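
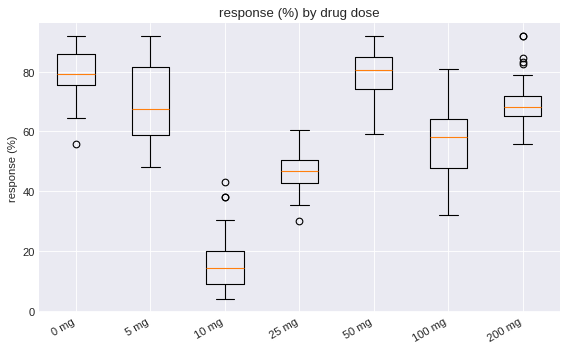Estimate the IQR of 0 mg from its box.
≈ 10

Q3 ≈ 90, Q1 ≈ 80; IQR ≈ 10.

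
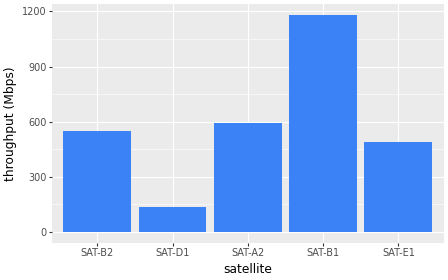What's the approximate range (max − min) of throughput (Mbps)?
≈ 1100

Max SAT-B1 ≈ 1200, min SAT-D1 ≈ 100; range ≈ 1100.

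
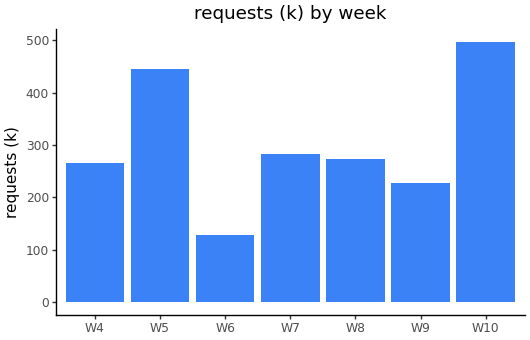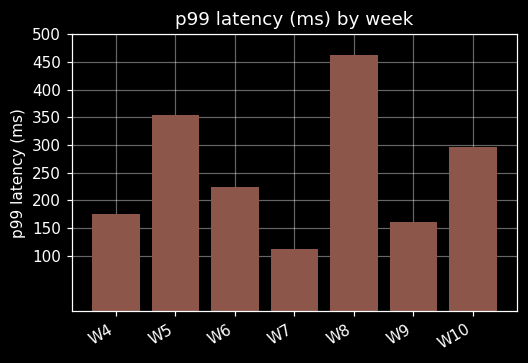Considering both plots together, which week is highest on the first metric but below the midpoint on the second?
Chart 2 median p99 latency (ms) ≈ 200; below-median weeks: W4, W7, W9. Among those, W7 has the highest requests (k) (≈ 300).

W7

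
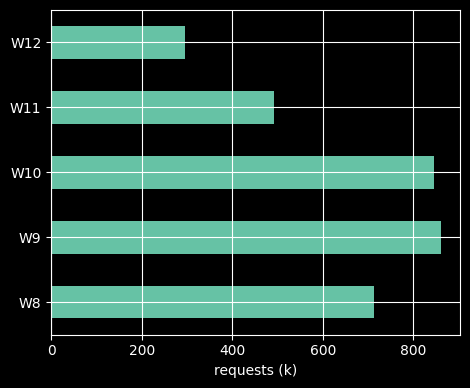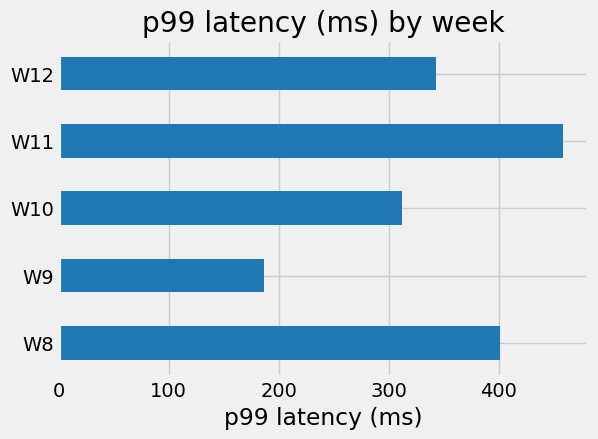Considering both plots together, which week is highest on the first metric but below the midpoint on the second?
W9

Chart 2 median p99 latency (ms) ≈ 350; below-median weeks: W9, W10. Among those, W9 has the highest requests (k) (≈ 900).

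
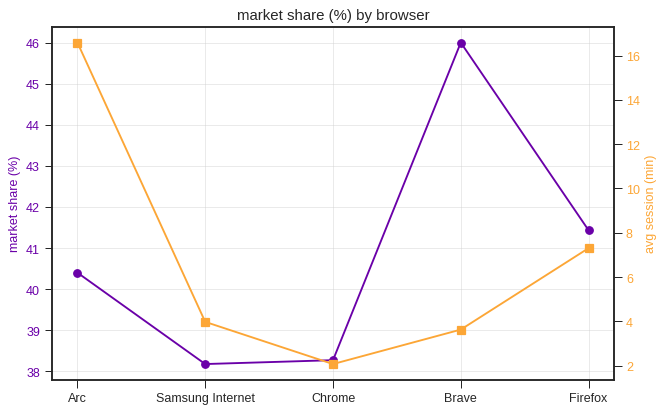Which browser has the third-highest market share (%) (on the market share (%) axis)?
Top 4 (on the market share (%) axis): Brave ≈ 46, Firefox ≈ 41, Arc ≈ 40, Chrome ≈ 38.

Arc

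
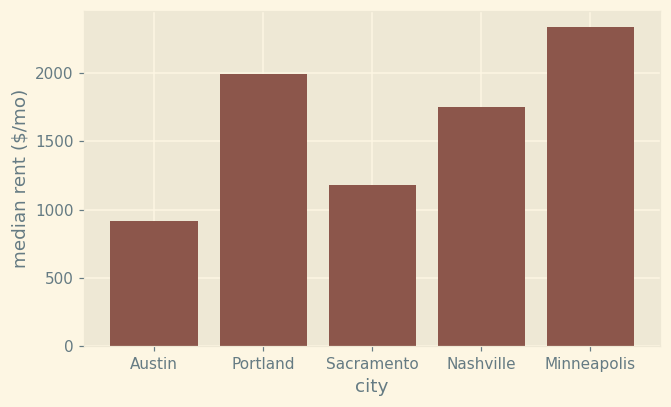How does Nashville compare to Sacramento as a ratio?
≈ 1.5×

Nashville ≈ 1800, Sacramento ≈ 1200; 1800/1200 ≈ 1.5.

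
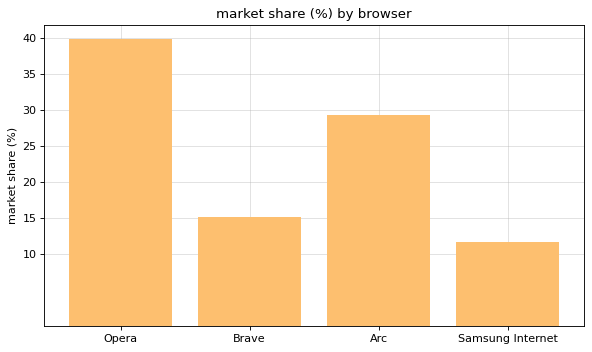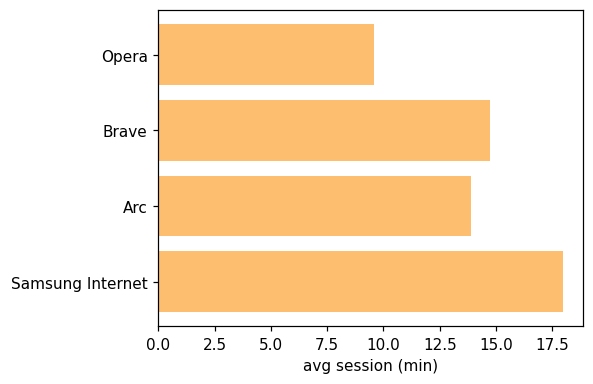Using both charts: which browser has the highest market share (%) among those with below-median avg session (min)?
Opera

Chart 2 median avg session (min) ≈ 14; below-median browsers: Opera, Arc. Among those, Opera has the highest market share (%) (≈ 40).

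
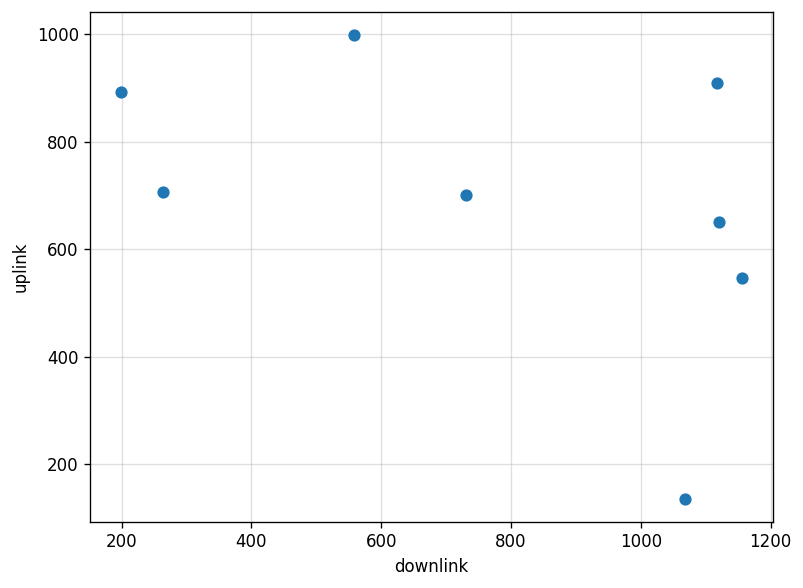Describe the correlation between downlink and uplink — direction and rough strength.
Points are negatively correlated; moderate (|r| ≈ 0.5).

negative, moderate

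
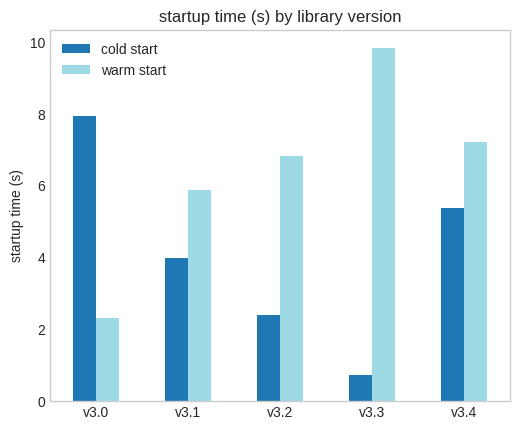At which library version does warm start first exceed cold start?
v3.0: warm start ≈ 2 vs cold start ≈ 8 (not yet); v3.1: warm start ≈ 6 vs cold start ≈ 4 (first crossover).

v3.1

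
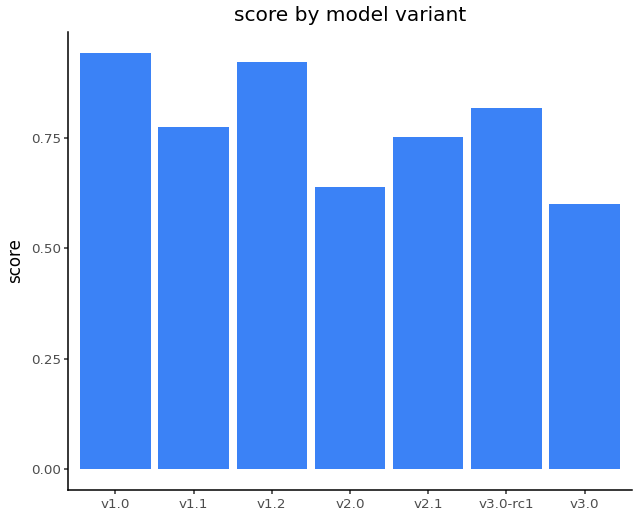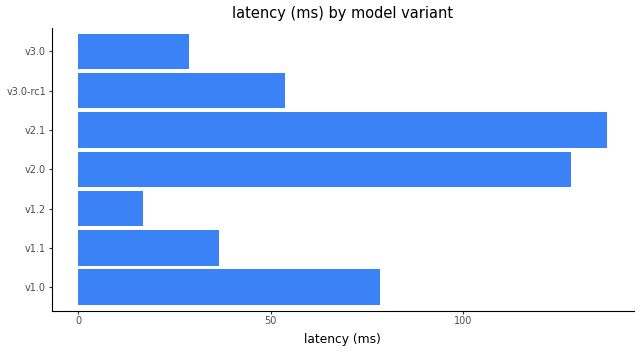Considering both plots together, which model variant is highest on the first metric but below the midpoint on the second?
v1.2

Chart 2 median latency (ms) ≈ 60; below-median model variants: v1.1, v1.2, v3.0. Among those, v1.2 has the highest score (≈ 0.9).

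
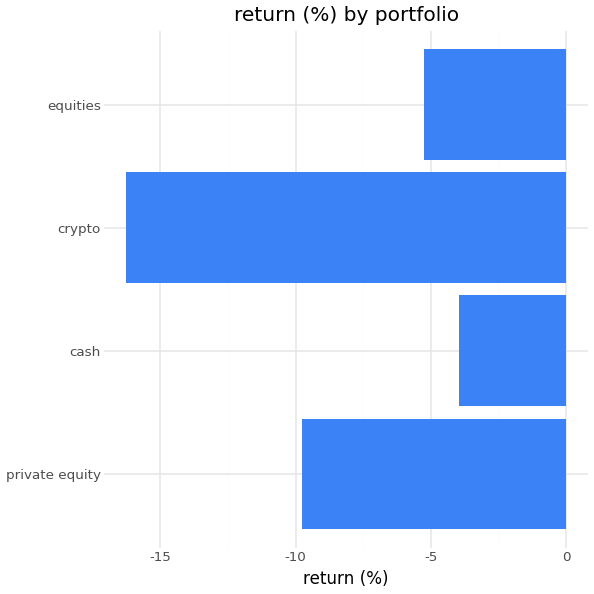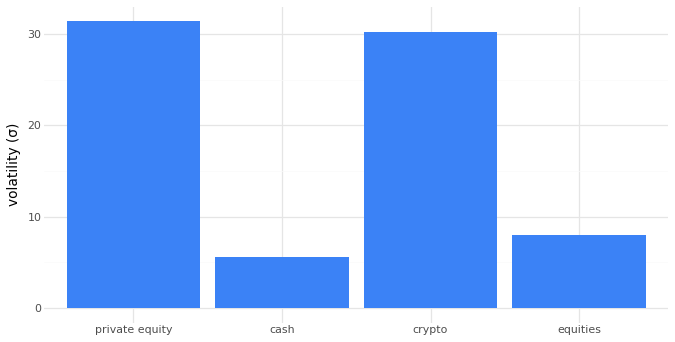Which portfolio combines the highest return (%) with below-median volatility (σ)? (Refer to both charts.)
cash

Chart 2 median volatility (σ) ≈ 20; below-median portfolios: cash, equities. Among those, cash has the highest return (%) (≈ -4).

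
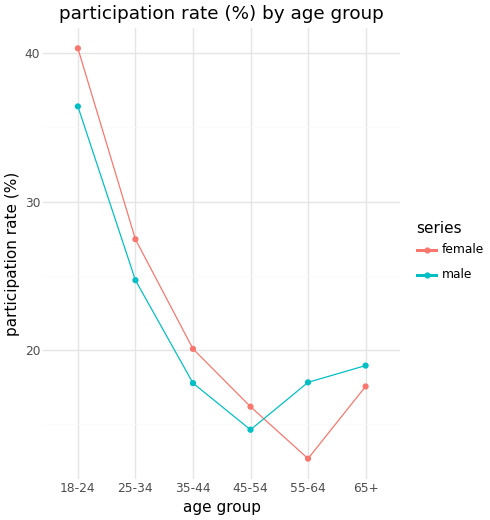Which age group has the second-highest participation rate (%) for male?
25-34

Top 3 for male: 18-24 ≈ 35, 25-34 ≈ 25, 65+ ≈ 20.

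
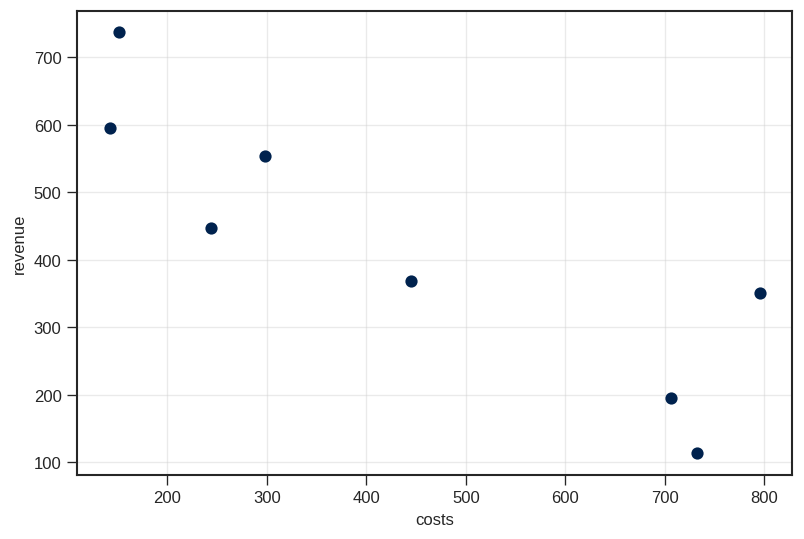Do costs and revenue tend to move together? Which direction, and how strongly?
negative, strong

Points are negatively correlated; strong (|r| ≈ 0.9).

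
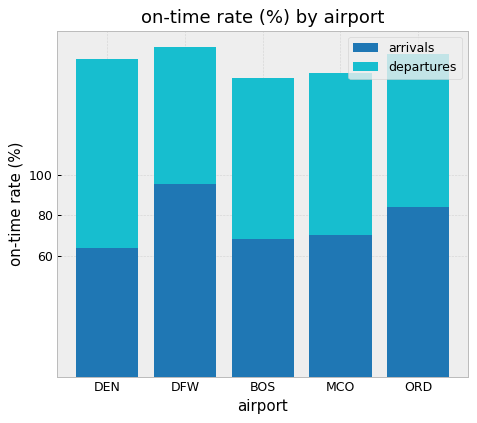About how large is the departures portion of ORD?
departures top ≈ 160, bottom ≈ 80; segment ≈ 80.

≈ 80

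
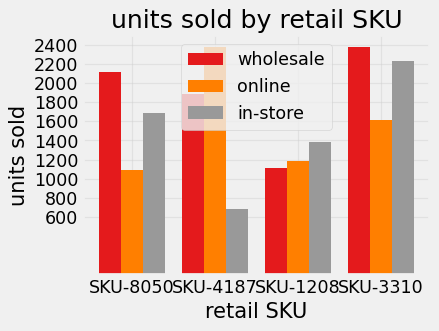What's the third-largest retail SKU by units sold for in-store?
Top 4 for in-store: SKU-3310 ≈ 2200, SKU-8050 ≈ 1600, SKU-1208 ≈ 1400, SKU-4187 ≈ 600.

SKU-1208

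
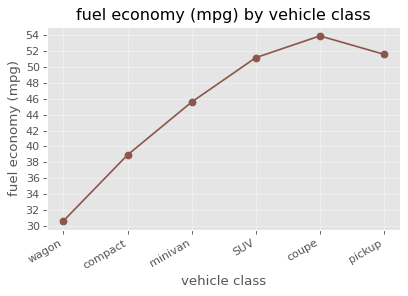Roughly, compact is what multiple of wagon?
≈ 1.27×

compact ≈ 38, wagon ≈ 30; 38/30 ≈ 1.27.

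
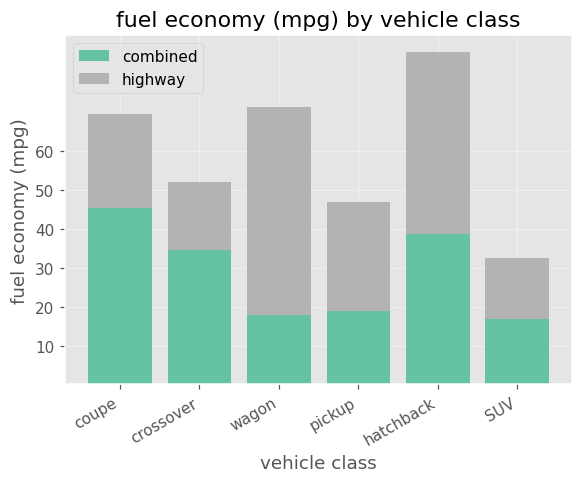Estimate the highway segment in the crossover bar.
≈ 20

highway top ≈ 50, bottom ≈ 30; segment ≈ 20.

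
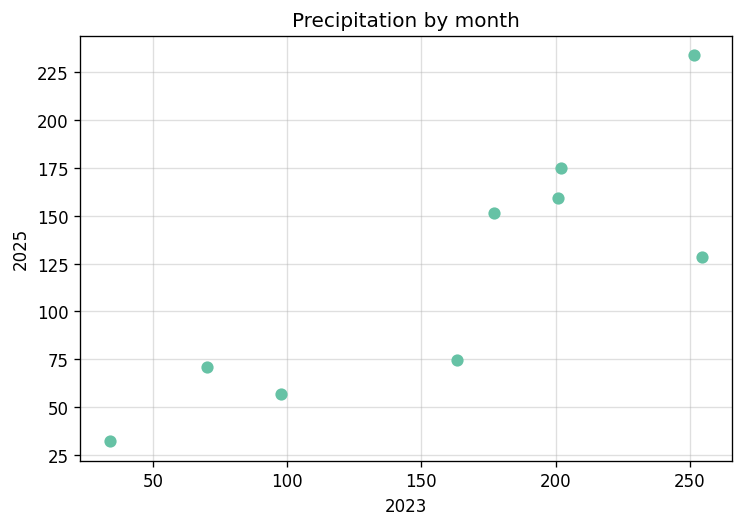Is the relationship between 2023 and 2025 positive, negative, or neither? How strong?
positive, strong

Points are positively correlated; strong (|r| ≈ 0.8).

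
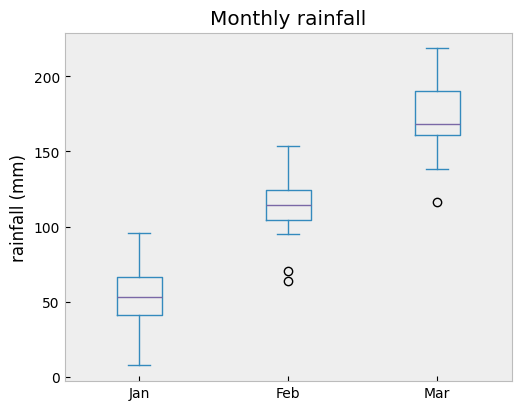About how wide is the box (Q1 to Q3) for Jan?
≈ 30

Q3 ≈ 70, Q1 ≈ 40; IQR ≈ 30.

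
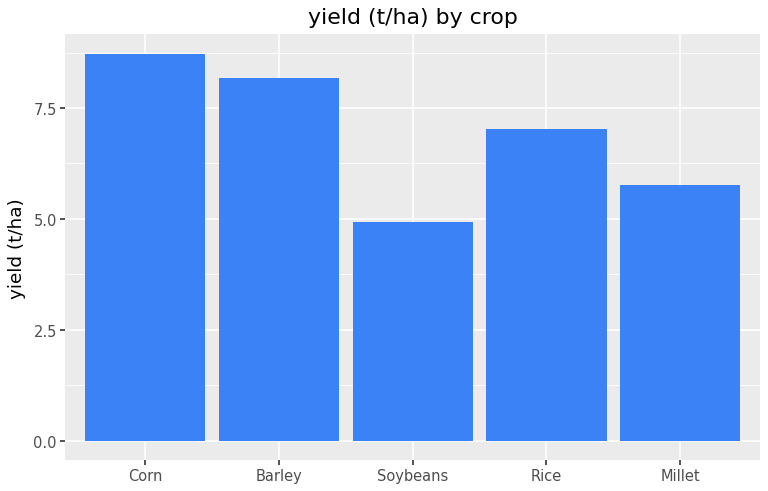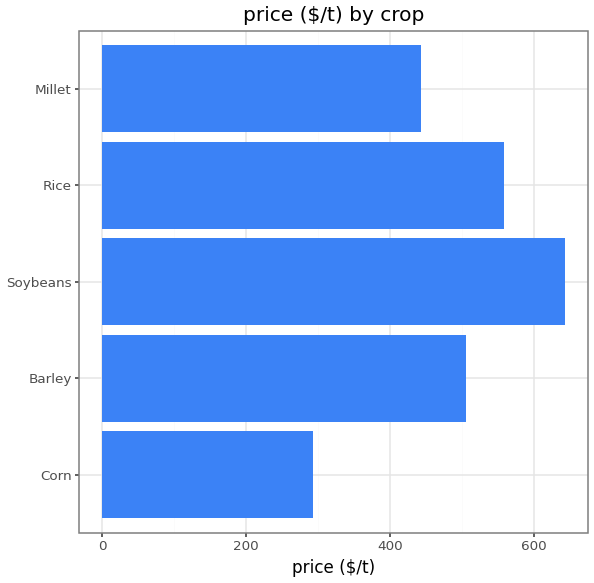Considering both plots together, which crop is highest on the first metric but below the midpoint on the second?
Corn

Chart 2 median price ($/t) ≈ 500; below-median crops: Corn, Millet. Among those, Corn has the highest yield (t/ha) (≈ 9).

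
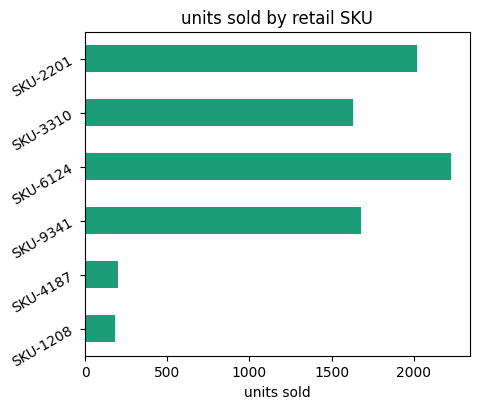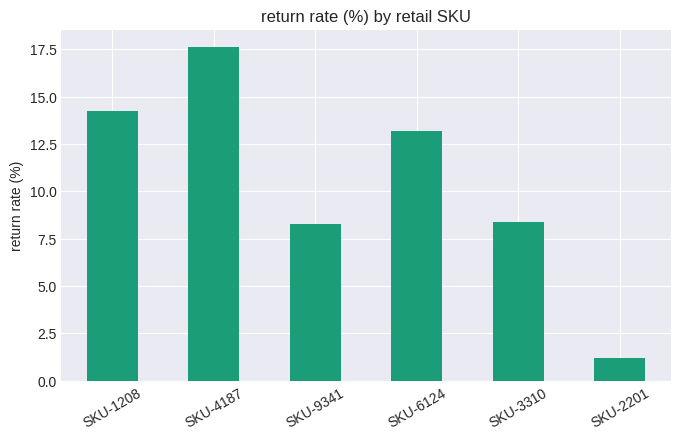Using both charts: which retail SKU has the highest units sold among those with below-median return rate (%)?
SKU-2201

Chart 2 median return rate (%) ≈ 10; below-median retail SKUs: SKU-9341, SKU-3310, SKU-2201. Among those, SKU-2201 has the highest units sold (≈ 2000).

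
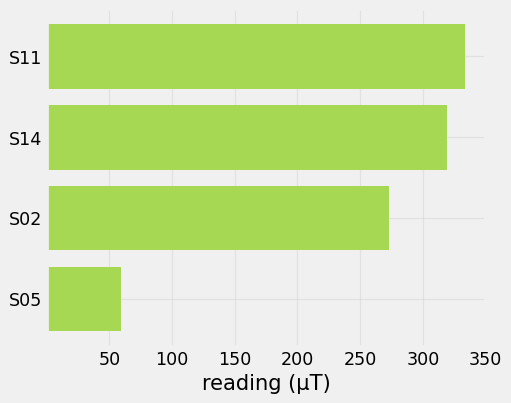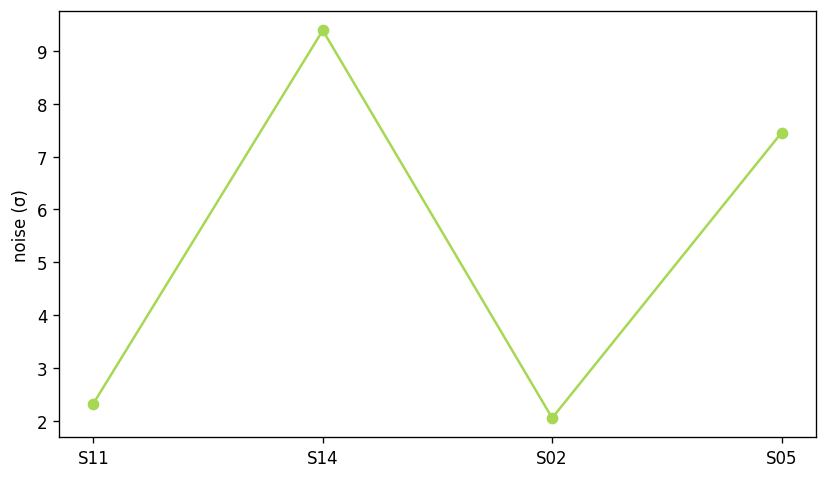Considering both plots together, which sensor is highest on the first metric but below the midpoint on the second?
S11

Chart 2 median noise (σ) ≈ 5; below-median sensors: S11, S02. Among those, S11 has the highest reading (µT) (≈ 350).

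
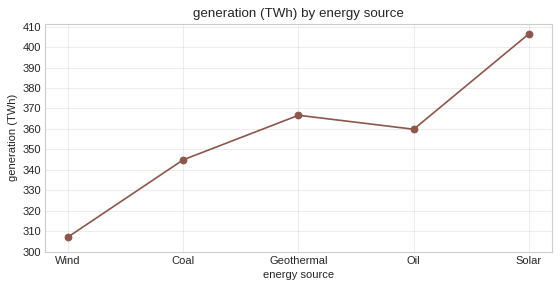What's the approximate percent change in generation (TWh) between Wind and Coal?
Wind ≈ 310, Coal ≈ 340; (340 − 310) / 310 ≈ +9.7%.

≈ +9.7%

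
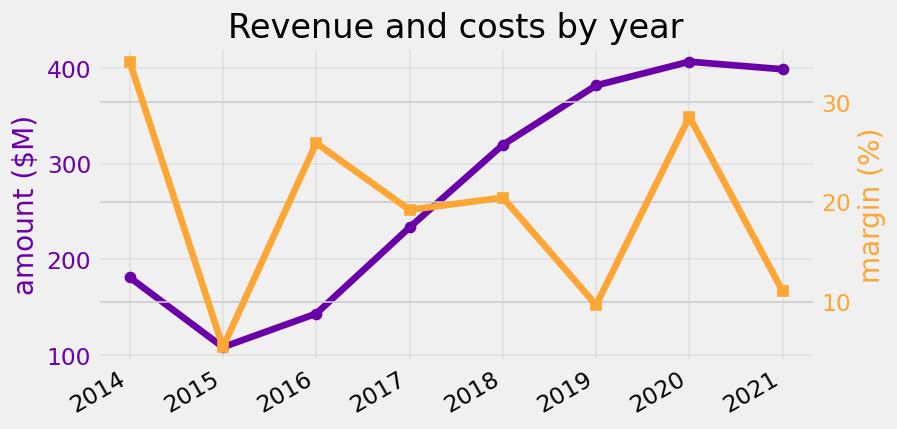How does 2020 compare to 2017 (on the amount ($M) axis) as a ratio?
≈ 1.78×

2020 ≈ 400, 2017 ≈ 225; 400/225 ≈ 1.78.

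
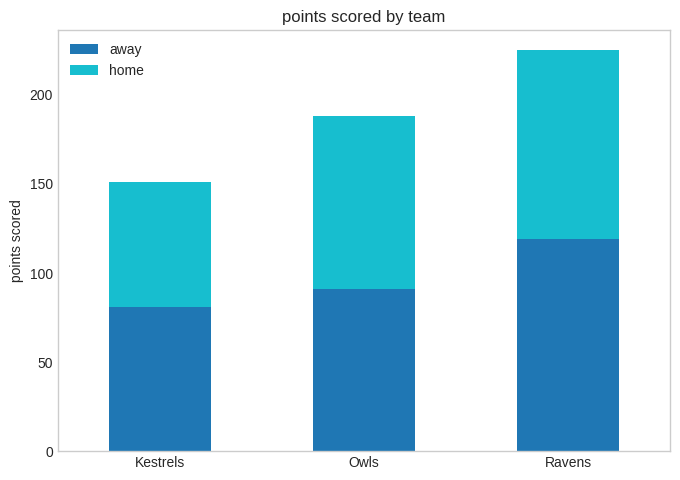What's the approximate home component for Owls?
≈ 80

home top ≈ 180, bottom ≈ 100; segment ≈ 80.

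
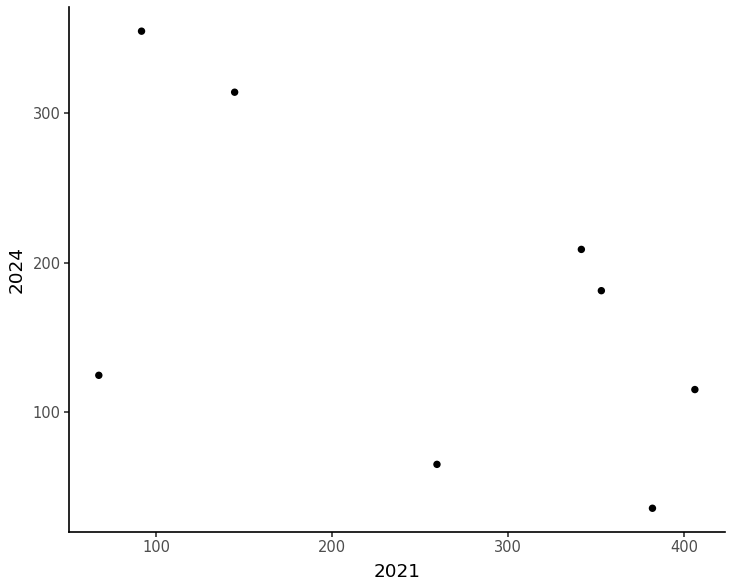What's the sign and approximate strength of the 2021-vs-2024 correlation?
Points are negatively correlated; moderate (|r| ≈ 0.5).

negative, moderate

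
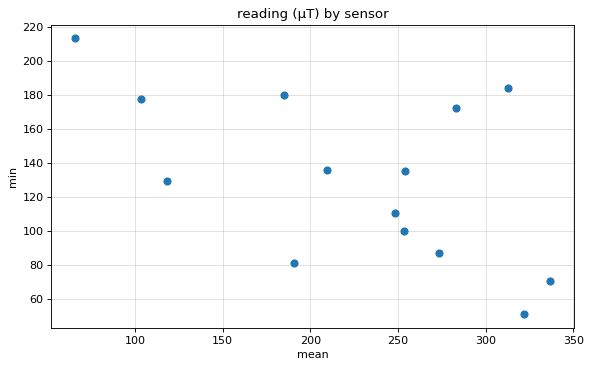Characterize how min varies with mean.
Points are negatively correlated; moderate (|r| ≈ 0.6).

negative, moderate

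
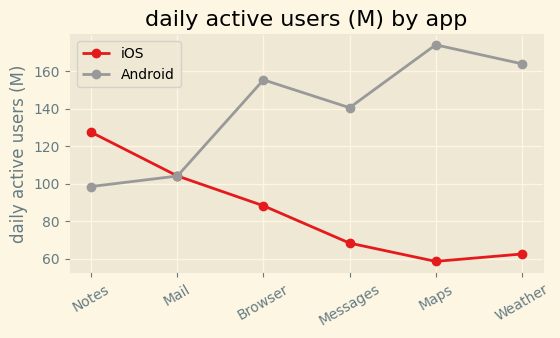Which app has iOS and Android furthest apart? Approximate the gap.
Maps, ≈ 110 M

Maps: iOS ≈ 60, Android ≈ 170 → gap ≈ 110. Next-largest (Weather) is only ≈ 100.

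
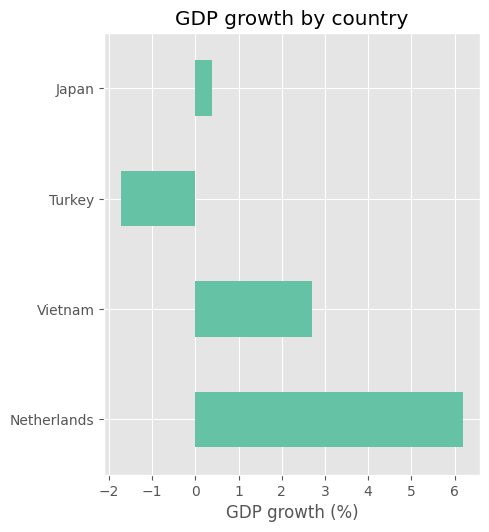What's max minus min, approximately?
≈ 8

Max Netherlands ≈ 6, min Turkey ≈ -2; range ≈ 8.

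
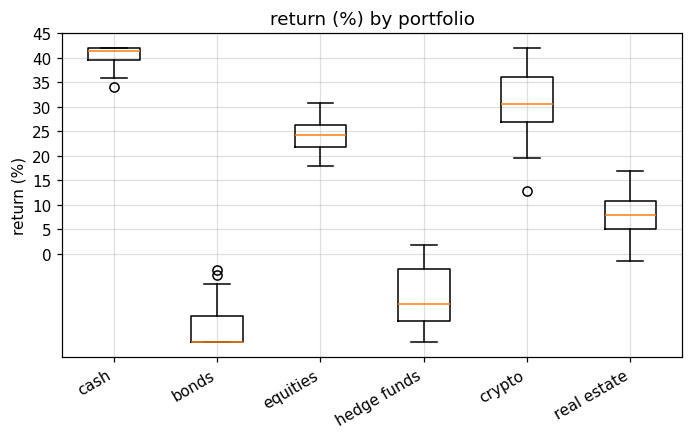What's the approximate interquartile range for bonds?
Q3 ≈ -15, Q1 ≈ -20; IQR ≈ 5.

≈ 5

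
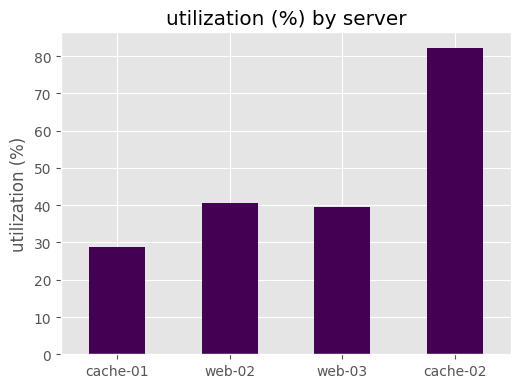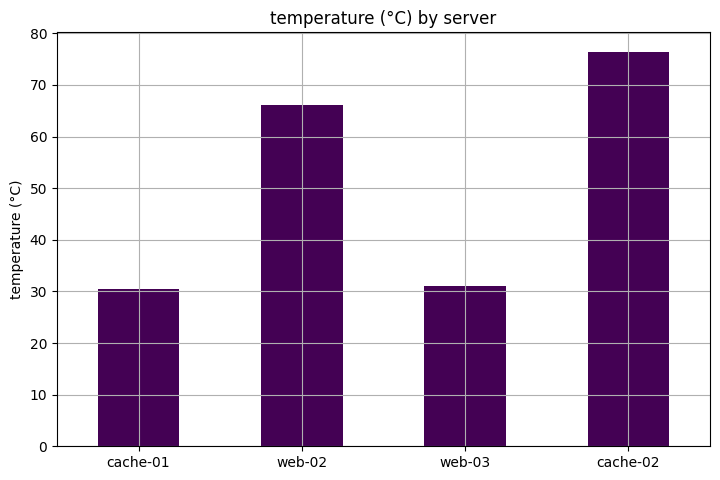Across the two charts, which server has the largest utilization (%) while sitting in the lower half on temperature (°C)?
Chart 2 median temperature (°C) ≈ 50; below-median servers: cache-01, web-03. Among those, web-03 has the highest utilization (%) (≈ 40).

web-03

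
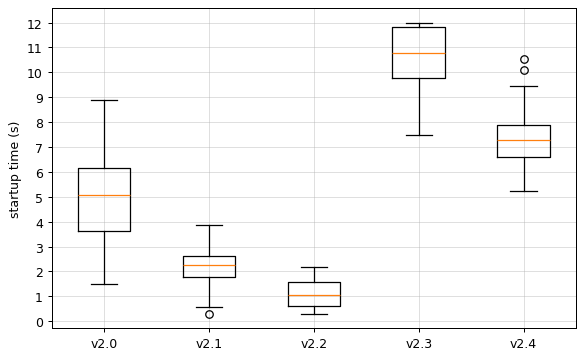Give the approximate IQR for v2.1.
Q3 ≈ 3, Q1 ≈ 2; IQR ≈ 1.

≈ 1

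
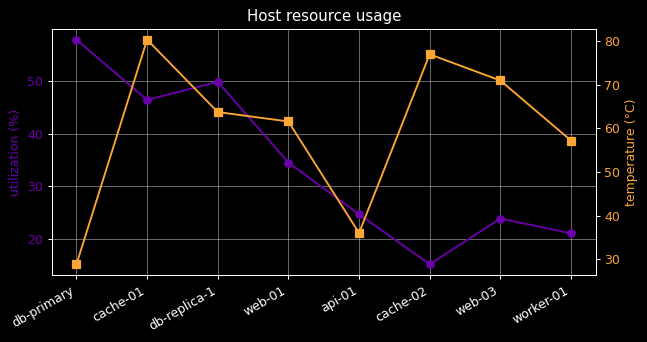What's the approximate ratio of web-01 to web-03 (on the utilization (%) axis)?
≈ 1.4×

web-01 ≈ 35, web-03 ≈ 25; 35/25 ≈ 1.4.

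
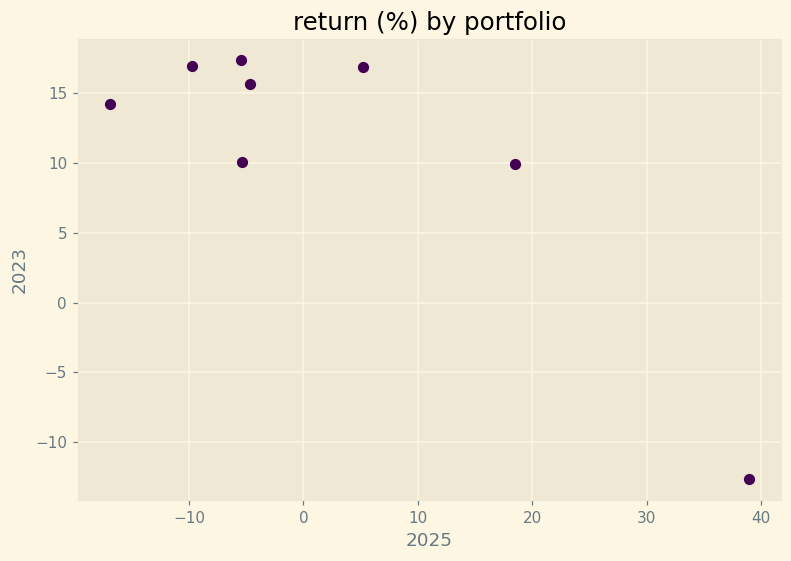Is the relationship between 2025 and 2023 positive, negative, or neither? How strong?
Points are negatively correlated; strong (|r| ≈ 0.8).

negative, strong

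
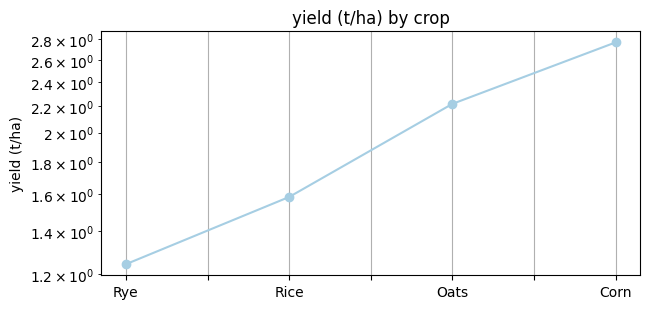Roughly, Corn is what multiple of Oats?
Corn ≈ 2.8, Oats ≈ 2.2; 2.8/2.2 ≈ 1.27.

≈ 1.27×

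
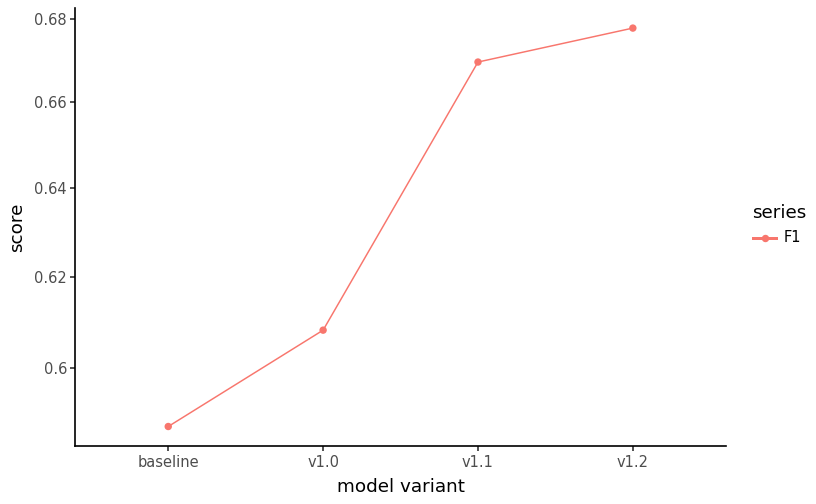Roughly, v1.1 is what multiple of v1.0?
≈ 1.1×

v1.1 ≈ 0.67, v1.0 ≈ 0.61; 0.67/0.61 ≈ 1.1.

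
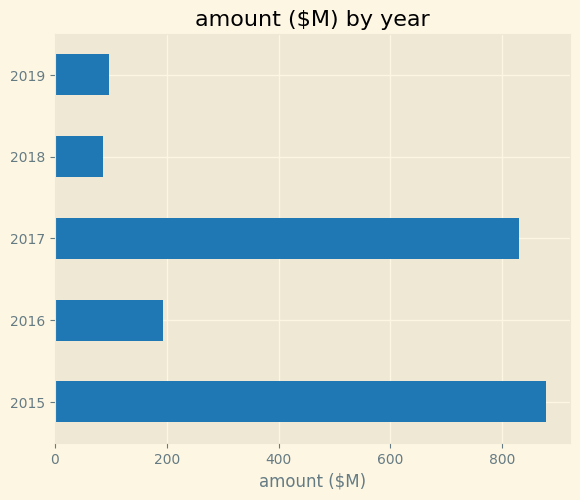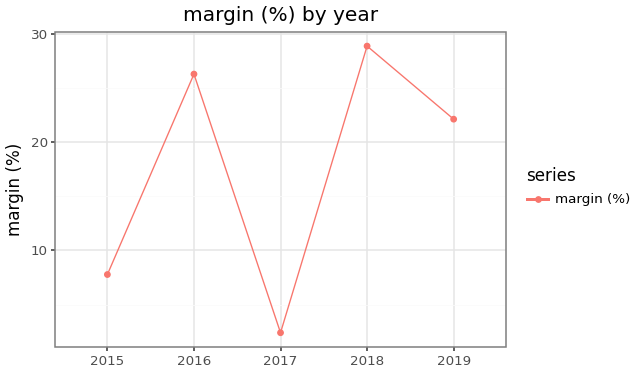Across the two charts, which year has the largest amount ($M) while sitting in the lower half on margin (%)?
Chart 2 median margin (%) ≈ 20; below-median years: 2015, 2017. Among those, 2015 has the highest amount ($M) (≈ 900).

2015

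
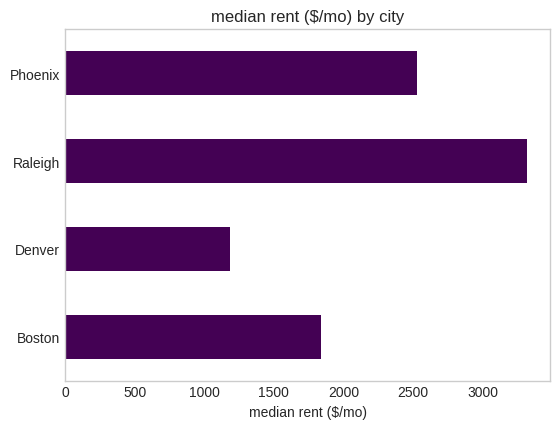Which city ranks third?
Boston

Top 4: Raleigh ≈ 3500, Phoenix ≈ 2500, Boston ≈ 2000, Denver ≈ 1000.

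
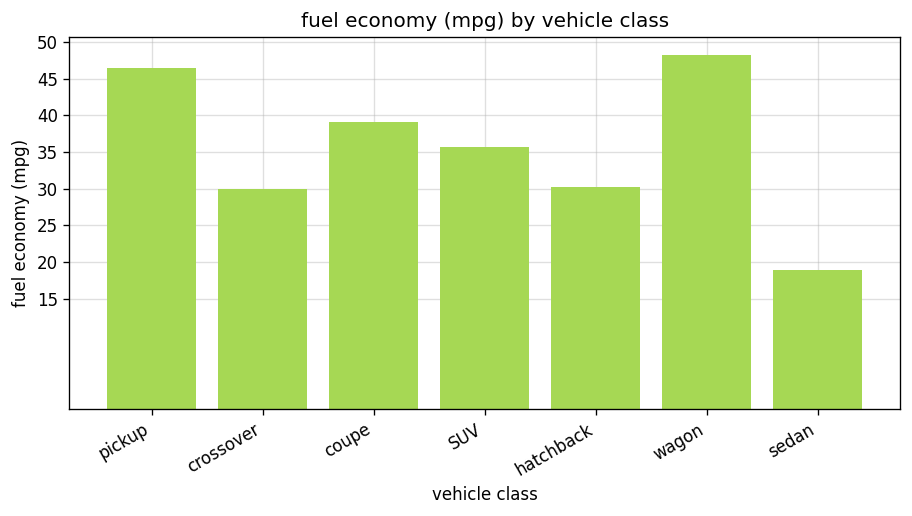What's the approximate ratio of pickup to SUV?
≈ 1.29×

pickup ≈ 45, SUV ≈ 35; 45/35 ≈ 1.29.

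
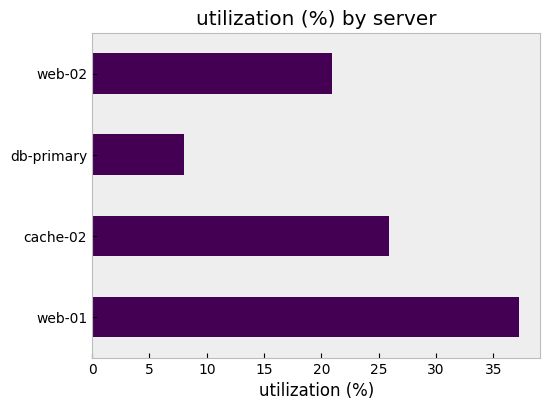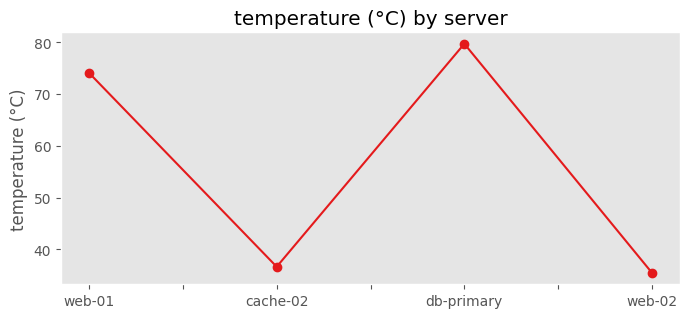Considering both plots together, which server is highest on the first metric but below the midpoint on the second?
Chart 2 median temperature (°C) ≈ 60; below-median servers: cache-02, web-02. Among those, cache-02 has the highest utilization (%) (≈ 25).

cache-02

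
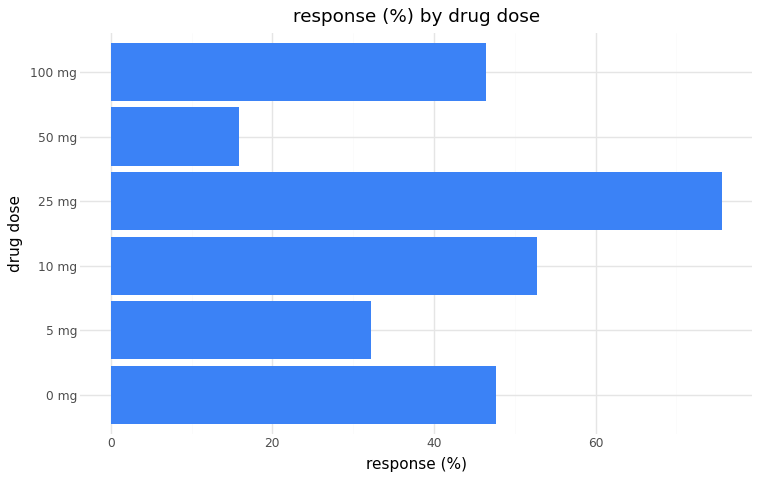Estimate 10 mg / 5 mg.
10 mg ≈ 50, 5 mg ≈ 30; 50/30 ≈ 1.67.

≈ 1.67×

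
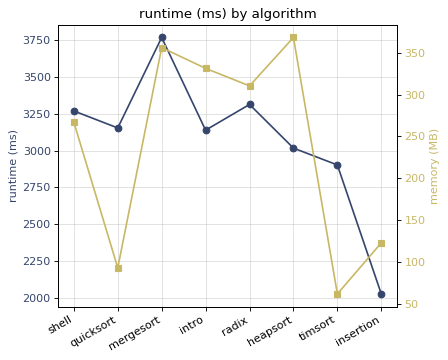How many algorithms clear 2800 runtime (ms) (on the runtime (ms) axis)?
Above 2800: shell, quicksort, mergesort, intro, radix, heapsort, timsort.

7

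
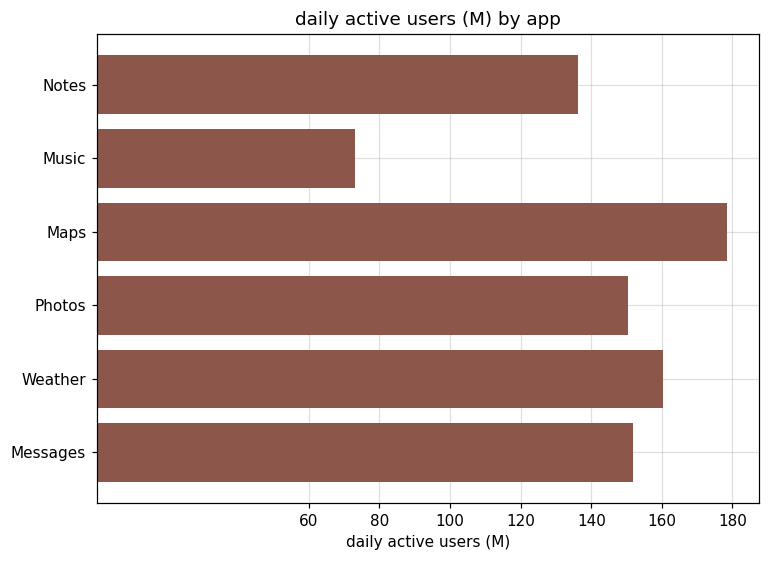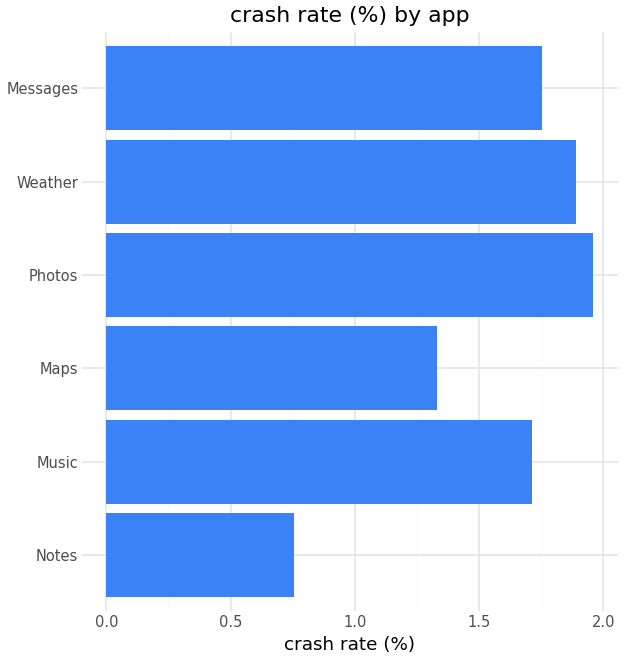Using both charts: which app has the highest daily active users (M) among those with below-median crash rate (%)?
Chart 2 median crash rate (%) ≈ 1.8; below-median apps: Notes, Music, Maps. Among those, Maps has the highest daily active users (M) (≈ 180).

Maps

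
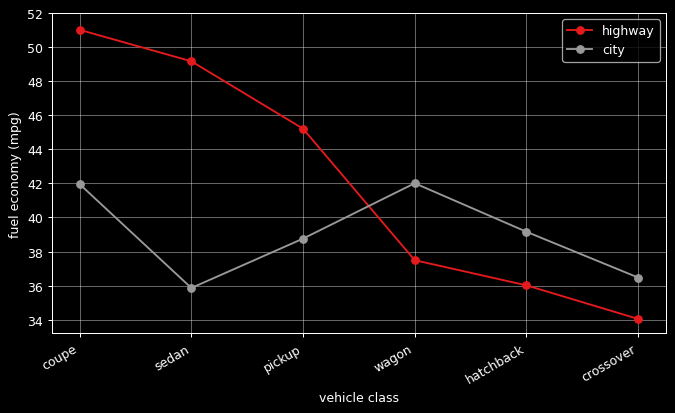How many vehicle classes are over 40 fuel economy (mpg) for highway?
3

Above 40: coupe, sedan, pickup.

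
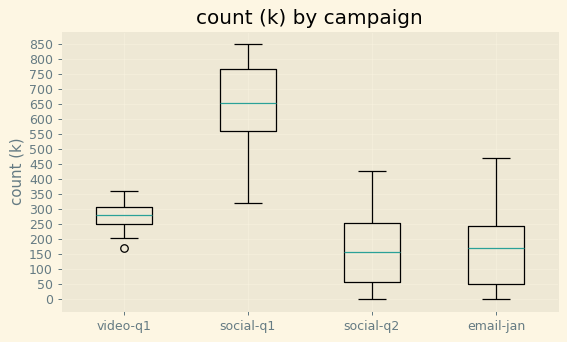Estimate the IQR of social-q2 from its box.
≈ 200

Q3 ≈ 250, Q1 ≈ 50; IQR ≈ 200.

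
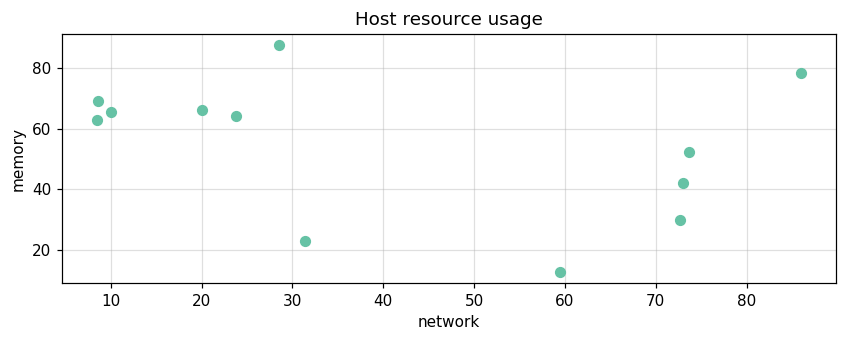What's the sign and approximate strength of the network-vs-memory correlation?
negative, weak

Points are negatively correlated; weak (|r| ≈ 0.3).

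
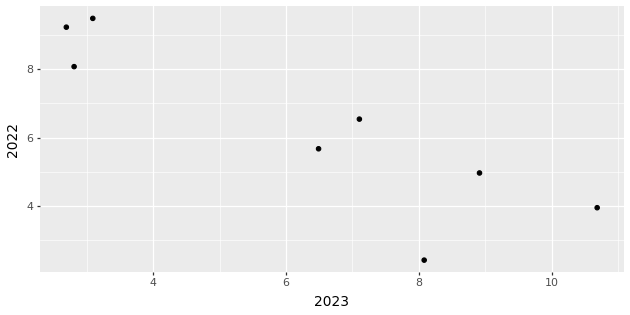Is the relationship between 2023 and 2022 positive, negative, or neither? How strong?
Points are negatively correlated; strong (|r| ≈ 0.9).

negative, strong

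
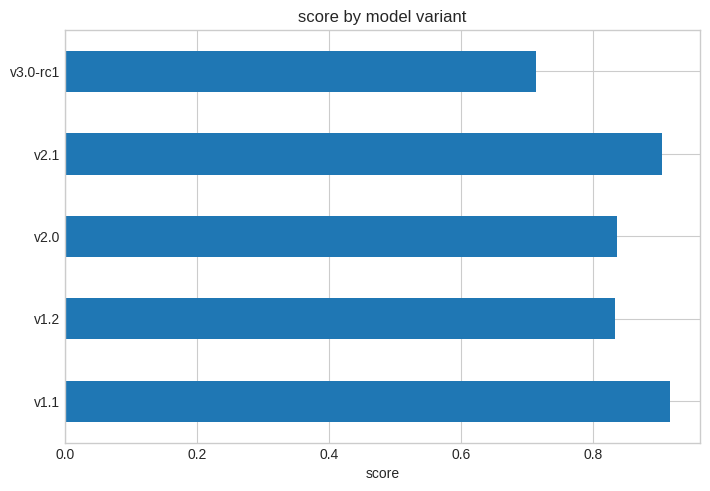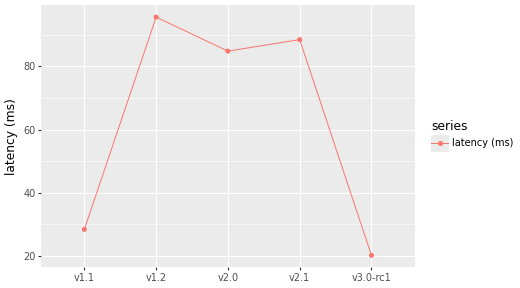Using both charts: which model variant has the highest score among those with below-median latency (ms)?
Chart 2 median latency (ms) ≈ 80; below-median model variants: v1.1, v3.0-rc1. Among those, v1.1 has the highest score (≈ 0.9).

v1.1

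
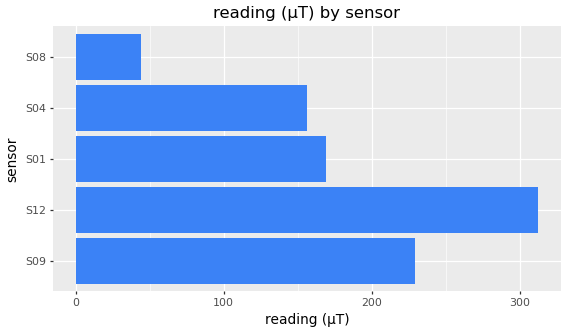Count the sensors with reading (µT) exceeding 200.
2

Above 200: S09, S12.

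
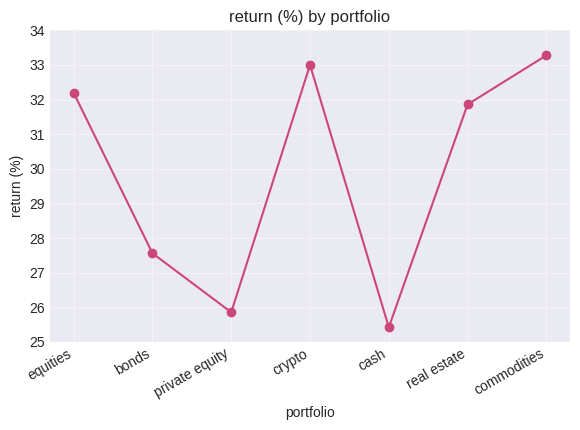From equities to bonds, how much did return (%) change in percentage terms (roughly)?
equities ≈ 32, bonds ≈ 28; (28 − 32) / 32 ≈ -12.5%.

≈ -12.5%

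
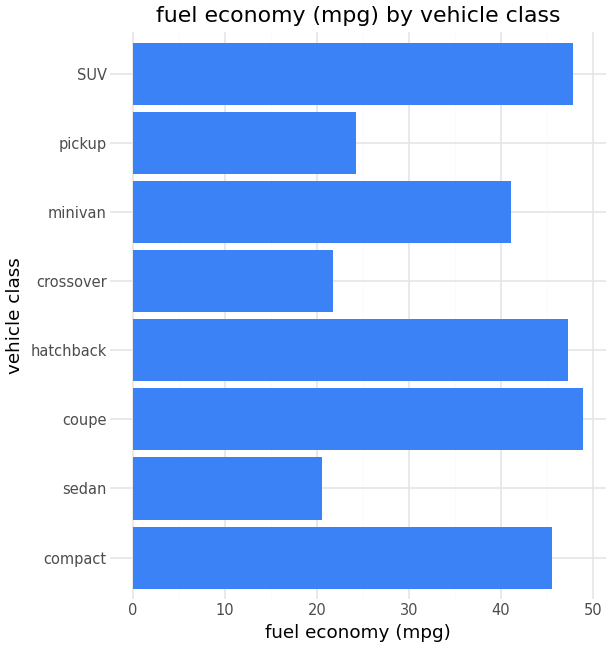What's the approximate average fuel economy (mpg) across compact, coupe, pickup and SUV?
≈ 42

(45 + 50 + 25 + 50) / 4 ≈ 42.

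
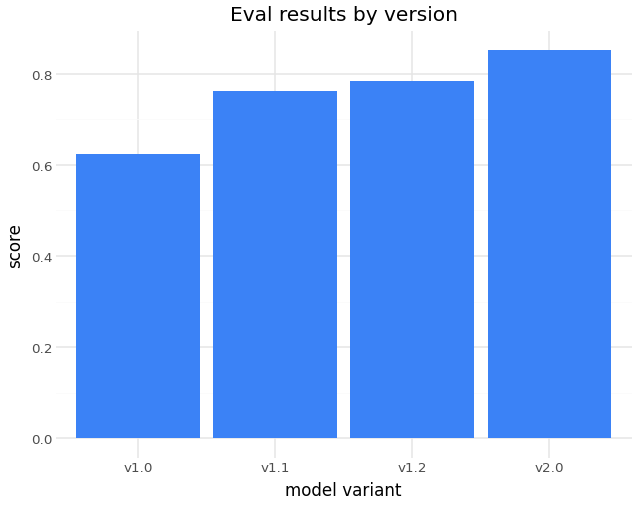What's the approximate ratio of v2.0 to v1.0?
≈ 1.5×

v2.0 ≈ 0.9, v1.0 ≈ 0.6; 0.9/0.6 ≈ 1.5.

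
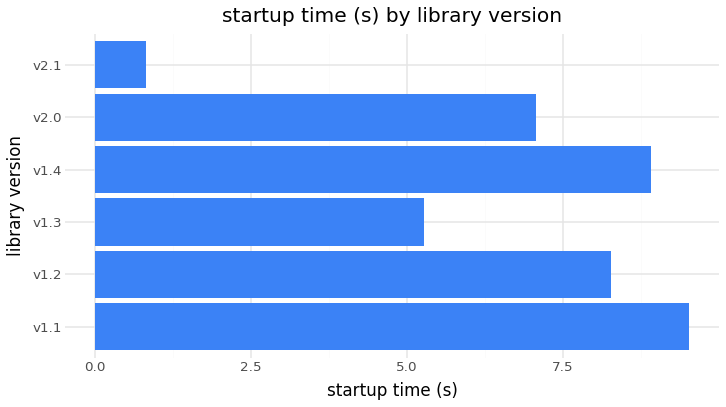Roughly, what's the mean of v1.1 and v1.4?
≈ 10

(10 + 9) / 2 ≈ 10.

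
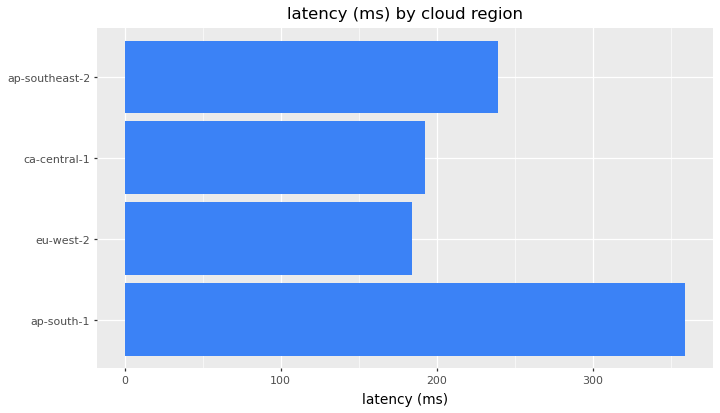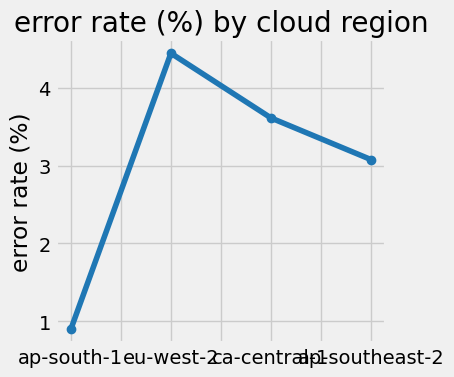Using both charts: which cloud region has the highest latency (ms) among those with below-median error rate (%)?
ap-south-1

Chart 2 median error rate (%) ≈ 3.5; below-median cloud regions: ap-south-1, ap-southeast-2. Among those, ap-south-1 has the highest latency (ms) (≈ 350).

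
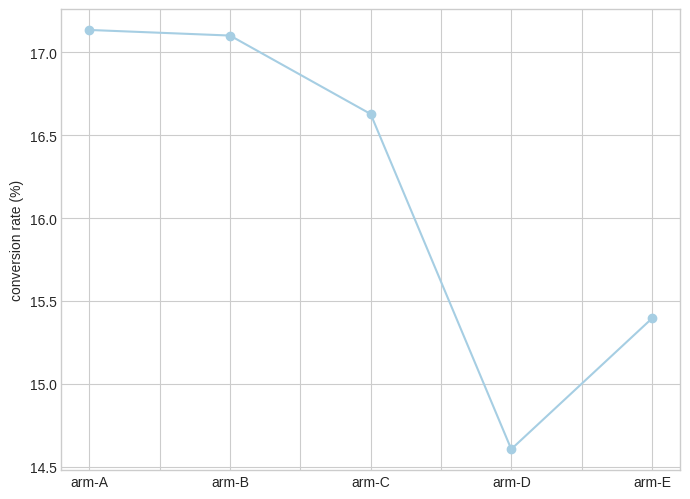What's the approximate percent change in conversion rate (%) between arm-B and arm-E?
arm-B ≈ 17.0, arm-E ≈ 15.5; (15.5 − 17.0) / 17.0 ≈ -8.8%.

≈ -8.8%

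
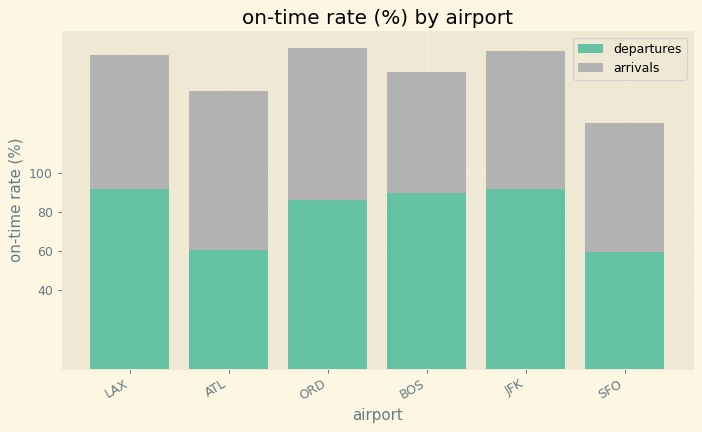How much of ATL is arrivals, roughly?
≈ 80

arrivals top ≈ 140, bottom ≈ 60; segment ≈ 80.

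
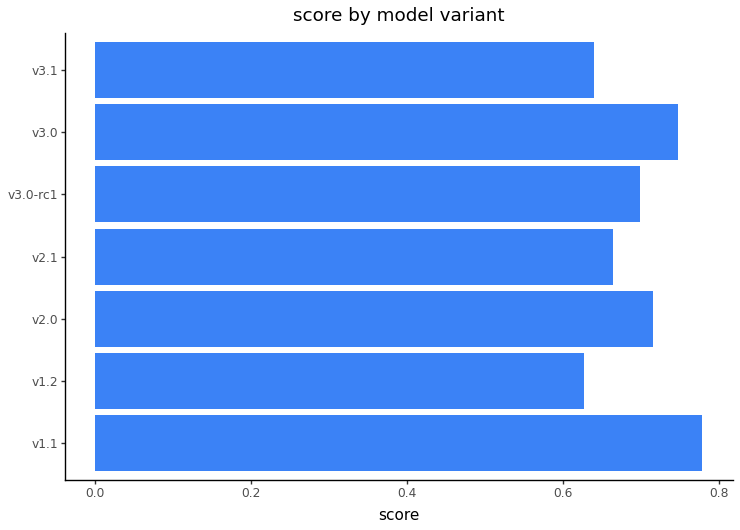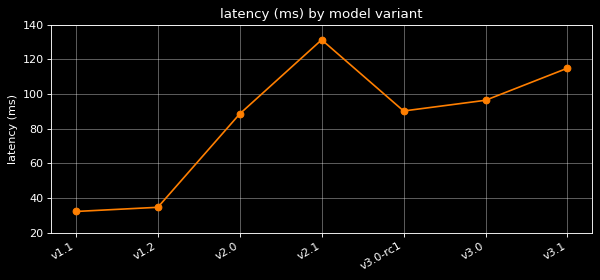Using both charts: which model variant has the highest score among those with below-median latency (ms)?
Chart 2 median latency (ms) ≈ 100; below-median model variants: v1.1, v1.2, v2.0. Among those, v1.1 has the highest score (≈ 0.8).

v1.1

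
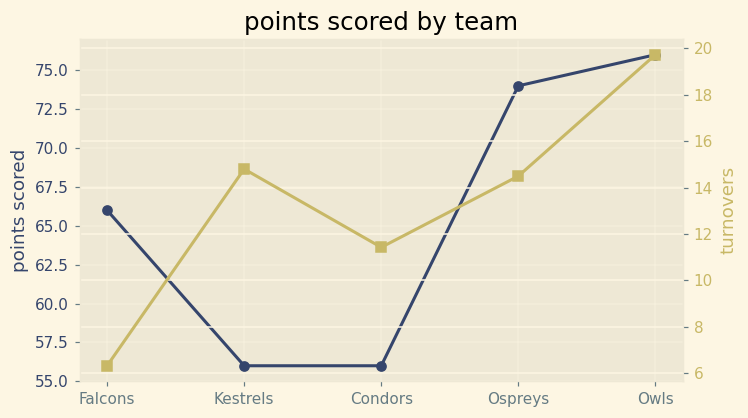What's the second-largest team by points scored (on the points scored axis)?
Ospreys

Top 3 (on the points scored axis): Owls ≈ 76, Ospreys ≈ 74, Falcons ≈ 66.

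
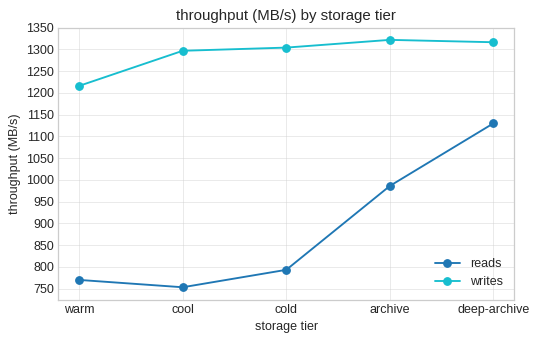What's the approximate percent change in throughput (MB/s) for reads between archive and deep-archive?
archive ≈ 1000, deep-archive ≈ 1150; (1150 − 1000) / 1000 ≈ +15%.

≈ +15%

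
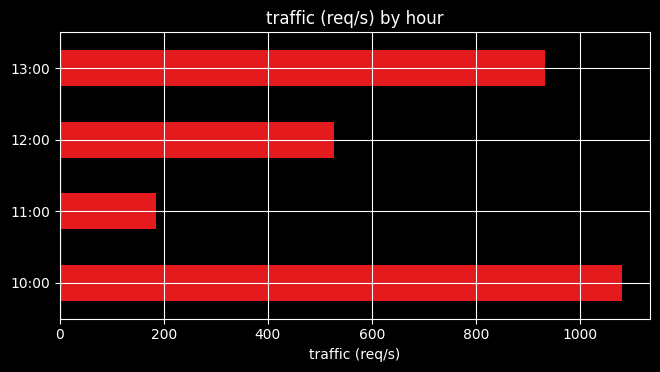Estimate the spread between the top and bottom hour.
Max 10:00 ≈ 1100, min 11:00 ≈ 200; range ≈ 900.

≈ 900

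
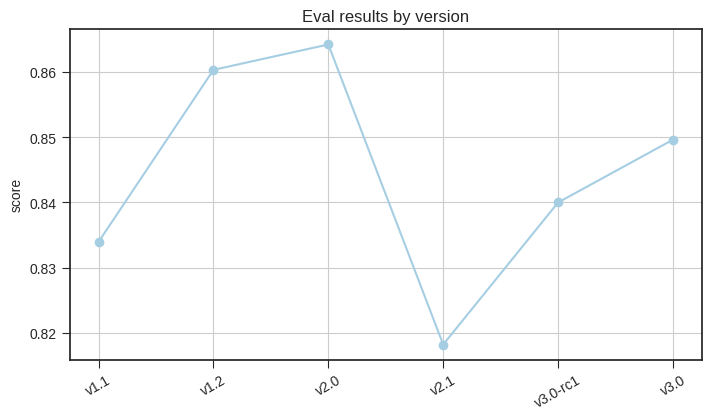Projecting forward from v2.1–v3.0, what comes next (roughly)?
≈ 0.865

Last three: 0.82, 0.84, 0.85 → slope ≈ 0.015/step → next ≈ 0.865.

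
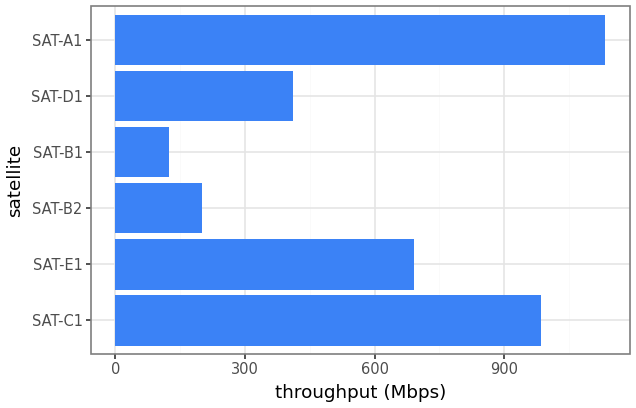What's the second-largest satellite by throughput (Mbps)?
SAT-C1

Top 3: SAT-A1 ≈ 1100, SAT-C1 ≈ 1000, SAT-E1 ≈ 700.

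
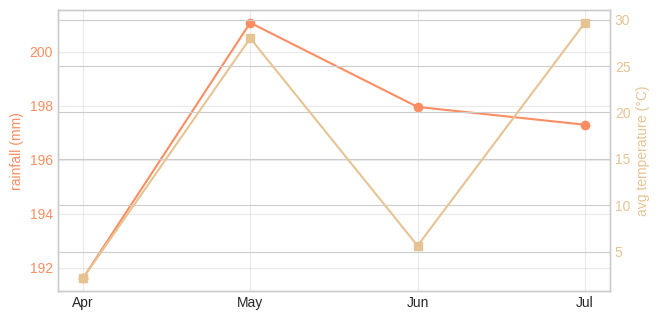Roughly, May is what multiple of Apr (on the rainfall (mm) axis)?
≈ 1.05×

May ≈ 201, Apr ≈ 192; 201/192 ≈ 1.05.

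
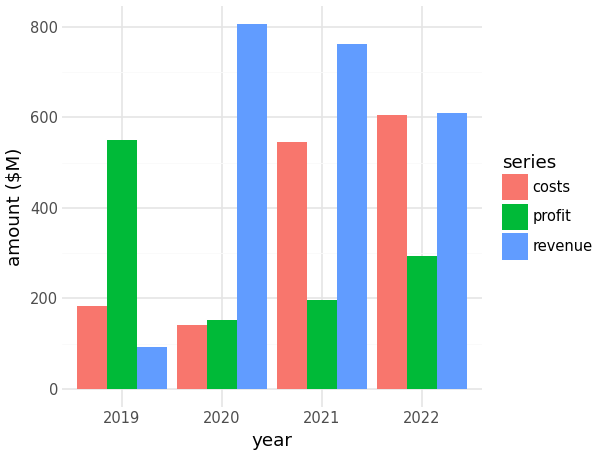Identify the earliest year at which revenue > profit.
2020

2019: revenue ≈ 100 vs profit ≈ 500 (not yet); 2020: revenue ≈ 800 vs profit ≈ 200 (first crossover).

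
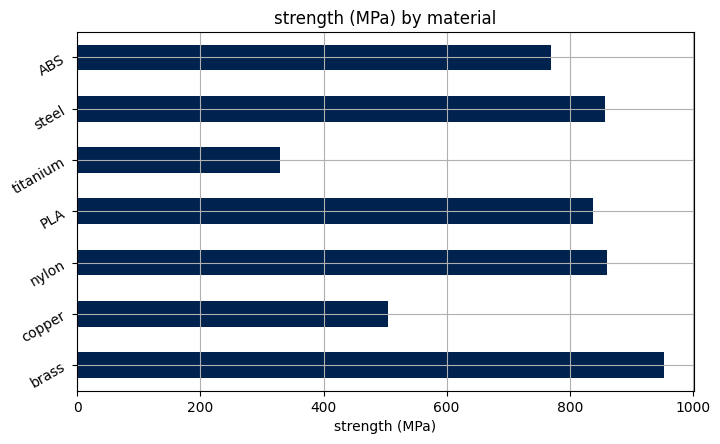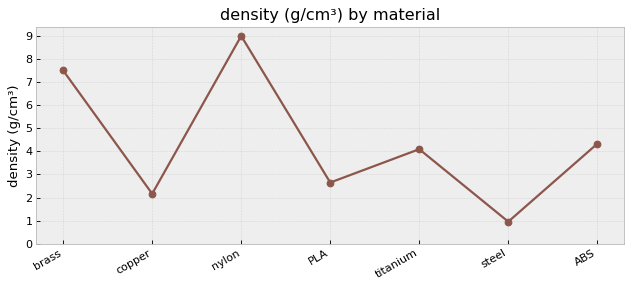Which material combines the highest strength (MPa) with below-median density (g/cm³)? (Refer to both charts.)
Chart 2 median density (g/cm³) ≈ 4; below-median materials: copper, PLA, steel. Among those, steel has the highest strength (MPa) (≈ 900).

steel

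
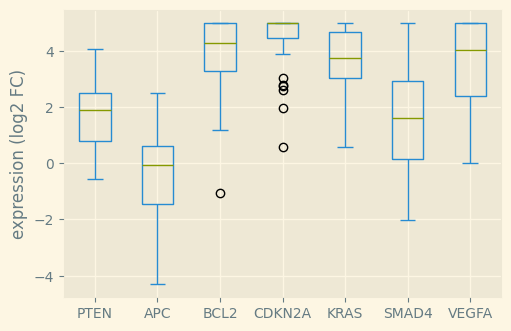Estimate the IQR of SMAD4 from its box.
Q3 ≈ 3.0, Q1 ≈ 0.0; IQR ≈ 3.0.

≈ 3.0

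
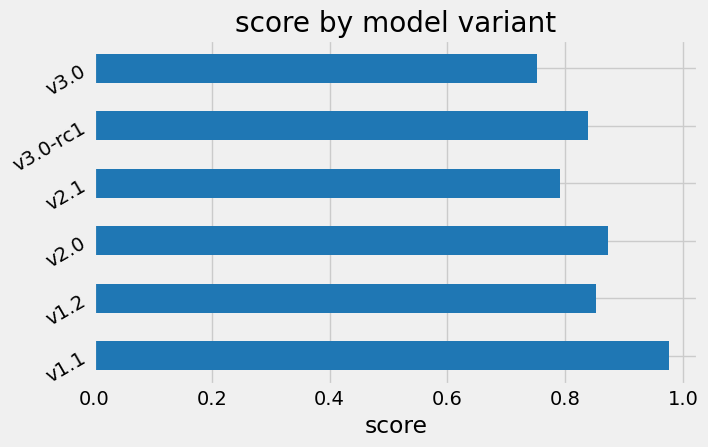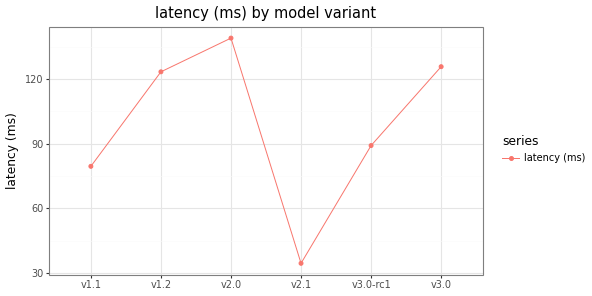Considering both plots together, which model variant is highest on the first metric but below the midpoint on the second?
v1.1

Chart 2 median latency (ms) ≈ 100; below-median model variants: v1.1, v2.1, v3.0-rc1. Among those, v1.1 has the highest score (≈ 1).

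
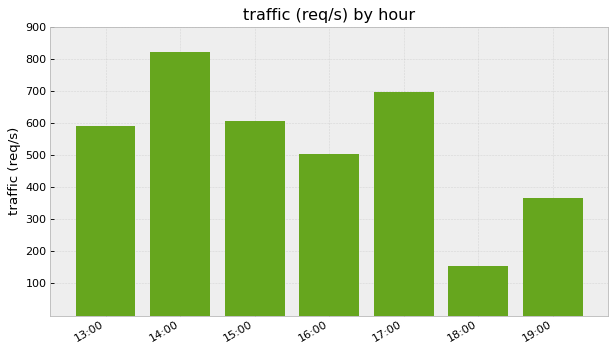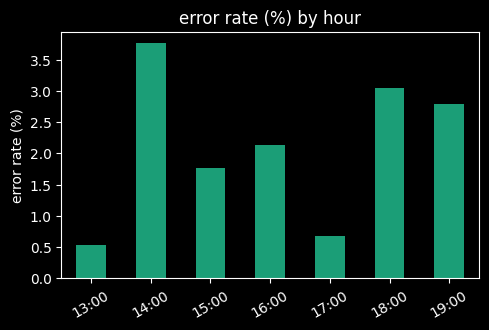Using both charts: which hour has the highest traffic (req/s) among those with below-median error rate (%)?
Chart 2 median error rate (%) ≈ 2; below-median hours: 13:00, 15:00, 17:00. Among those, 17:00 has the highest traffic (req/s) (≈ 700).

17:00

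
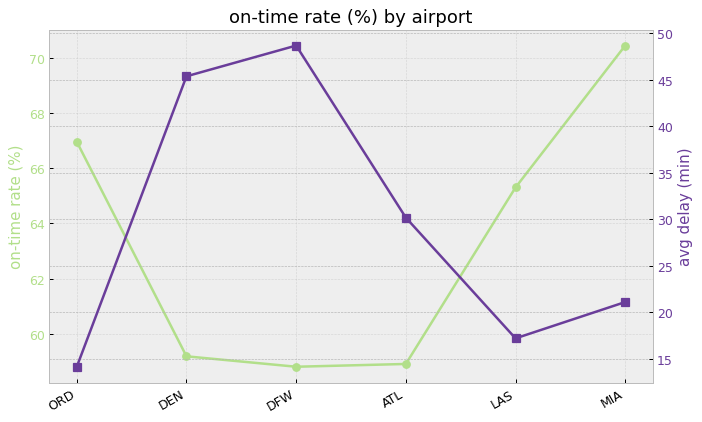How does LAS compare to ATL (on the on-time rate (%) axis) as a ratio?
LAS ≈ 65, ATL ≈ 59; 65/59 ≈ 1.1.

≈ 1.1×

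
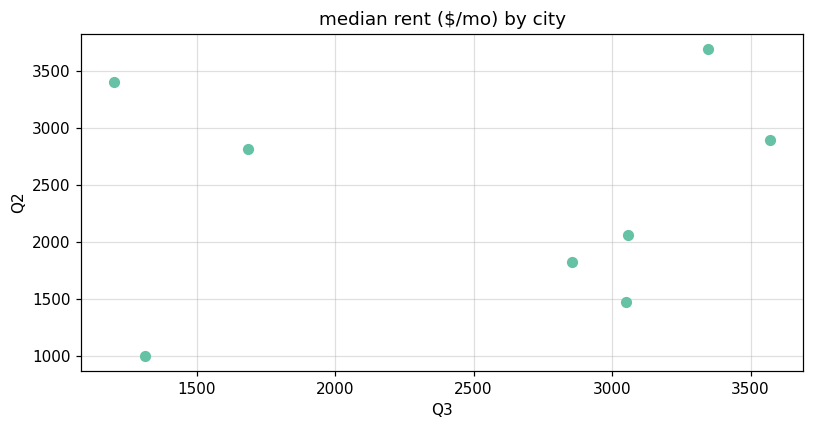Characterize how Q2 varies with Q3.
no clear correlation

Points are roughly uncorrelated; weak (|r| ≈ 0.1).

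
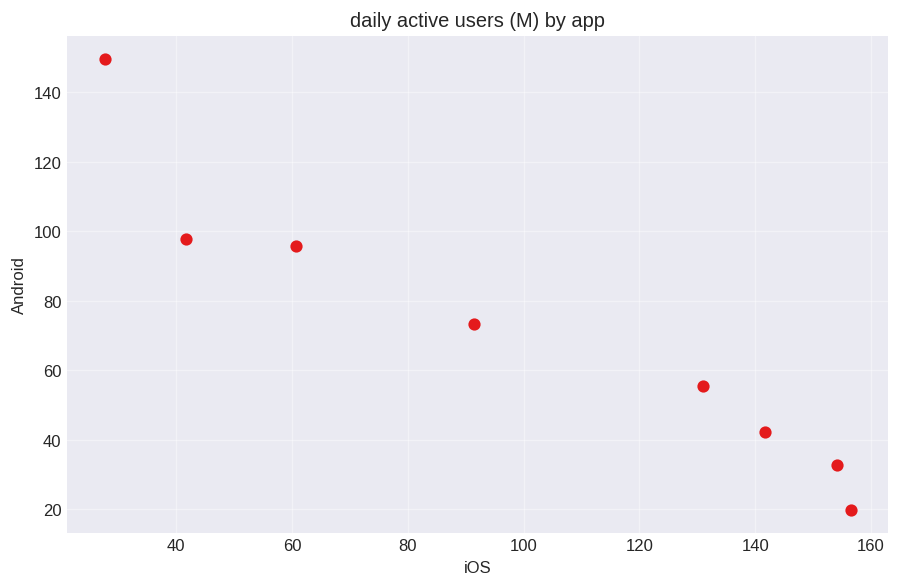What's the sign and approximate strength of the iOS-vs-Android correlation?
negative, strong

Points are negatively correlated; strong (|r| ≈ 1.0).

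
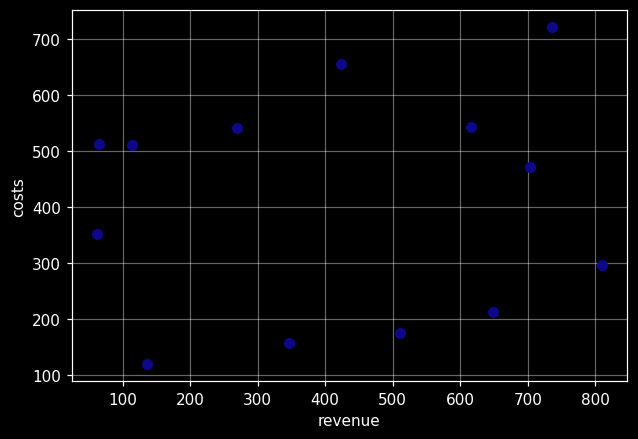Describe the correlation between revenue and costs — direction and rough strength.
Points are roughly uncorrelated; weak (|r| ≈ 0.1).

no clear correlation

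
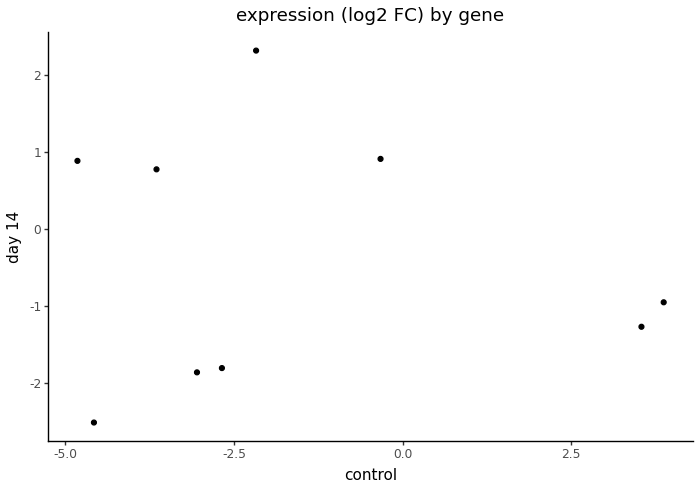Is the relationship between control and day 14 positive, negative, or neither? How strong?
Points are roughly uncorrelated; weak (|r| ≈ 0.1).

no clear correlation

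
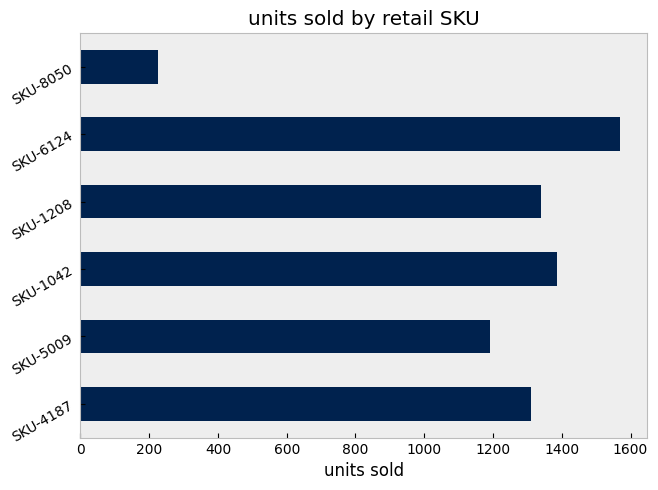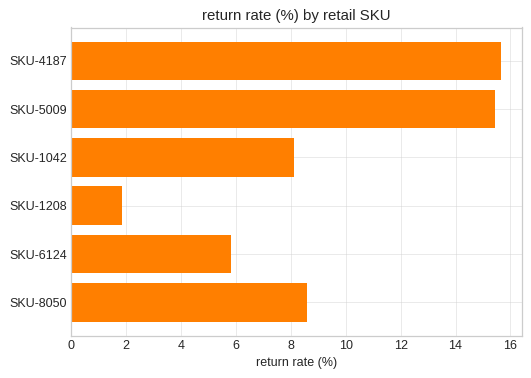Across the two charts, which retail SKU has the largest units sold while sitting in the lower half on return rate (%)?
SKU-6124

Chart 2 median return rate (%) ≈ 8; below-median retail SKUs: SKU-1042, SKU-1208, SKU-6124. Among those, SKU-6124 has the highest units sold (≈ 1600).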